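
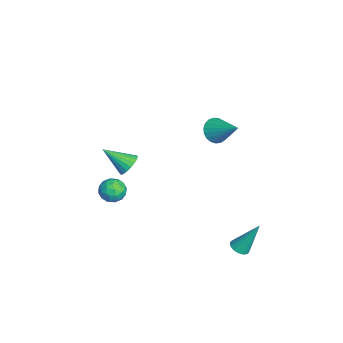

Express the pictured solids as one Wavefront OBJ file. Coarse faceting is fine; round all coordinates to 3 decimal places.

v 3.239 -3.124 2.28
v 3.704 -3.507 1.944
v 2.901 -4.396 3.26
v 3.863 -3.389 2.152
v 3.914 -3.225 2.382
v 3.848 -3.044 2.595
v 3.677 -2.877 2.753
v 3.43 -2.752 2.829
v 3.15 -2.692 2.811
v 2.885 -2.707 2.701
v 2.682 -2.793 2.518
v 2.575 -2.937 2.294
v 2.583 -3.114 2.068
v 2.704 -3.292 1.878
v 2.918 -3.441 1.758
v 3.187 -3.535 1.729
v 3.465 -3.559 1.794
v -4.062 1.693 -0.881
v -3.586 1.018 -0.73
v -2.878 2.767 0.181
v -3.44 1.146 -1.021
v -3.403 1.368 -1.288
v -3.479 1.647 -1.484
v -3.656 1.933 -1.577
v -3.904 2.178 -1.549
v -4.178 2.339 -1.405
v -4.433 2.389 -1.171
v -4.624 2.318 -0.887
v -4.717 2.139 -0.602
v -4.697 1.883 -0.366
v -4.568 1.594 -0.218
v -4.351 1.322 -0.185
v -4.084 1.114 -0.273
v -3.813 1.007 -0.466
v 0.757 -3.371 -1.55
v 1.338 -3.275 -1.042
v 1.002 -4.605 -1.598
v 1.583 -4.509 -1.09
v 0.846 -4.42 -0.859
v 0.694 -3.657 -0.829
v 1.646 -4.223 -1.811
v 1.494 -3.46 -1.781
v 1.888 -3.802 -1.203
v 1.393 -3.923 -0.615
v 0.947 -3.957 -2.025
v 0.452 -4.078 -1.437
v 1.026 -3.215 -1.291
v 1.314 -4.665 -1.349
v 0.881 -4.613 -1.213
v 1.222 -4.556 -0.914
v 0.647 -3.439 -1.167
v 0.989 -3.383 -0.868
v 0.7 -4.056 -0.761
v 1.351 -4.497 -1.772
v 1.693 -4.441 -1.473
v 1.118 -3.324 -1.726
v 1.459 -3.267 -1.427
v 1.64 -3.824 -1.879
v 1.69 -3.468 -1.087
v 1.835 -4.193 -1.116
v 1.871 -4.025 -1.54
v 1.782 -3.577 -1.522
v 1.4 -3.54 -0.742
v 1.544 -4.265 -0.77
v 1.11 -4.212 -0.634
v 1.021 -3.764 -0.617
v 1.723 -3.849 -0.837
v 0.796 -3.615 -1.87
v 0.94 -4.34 -1.898
v 1.319 -4.116 -2.023
v 1.23 -3.668 -2.006
v 0.505 -3.687 -1.524
v 0.65 -4.412 -1.553
v 0.558 -4.303 -1.118
v 0.469 -3.855 -1.1
v 0.617 -4.031 -1.803
v 2.862 2.432 -4.728
v 3.339 2.694 -4.899
v 2.958 3.408 -2.952
v 3.171 2.844 -4.972
v 2.949 2.923 -5.003
v 2.713 2.917 -4.987
v 2.502 2.827 -4.926
v 2.354 2.668 -4.831
v 2.293 2.469 -4.718
v 2.331 2.263 -4.607
v 2.461 2.086 -4.517
v 2.66 1.969 -4.463
v 2.894 1.932 -4.456
v 3.122 1.981 -4.495
v 3.306 2.109 -4.575
v 3.413 2.292 -4.681
v 3.424 2.499 -4.796
f 2 1 4
f 2 4 3
f 4 1 5
f 4 5 3
f 5 1 6
f 5 6 3
f 6 1 7
f 6 7 3
f 7 1 8
f 7 8 3
f 8 1 9
f 8 9 3
f 9 1 10
f 9 10 3
f 10 1 11
f 10 11 3
f 11 1 12
f 11 12 3
f 12 1 13
f 12 13 3
f 13 1 14
f 13 14 3
f 14 1 15
f 14 15 3
f 15 1 16
f 15 16 3
f 16 1 17
f 16 17 3
f 17 1 2
f 17 2 3
f 19 18 21
f 19 21 20
f 21 18 22
f 21 22 20
f 22 18 23
f 22 23 20
f 23 18 24
f 23 24 20
f 24 18 25
f 24 25 20
f 25 18 26
f 25 26 20
f 26 18 27
f 26 27 20
f 27 18 28
f 27 28 20
f 28 18 29
f 28 29 20
f 29 18 30
f 29 30 20
f 30 18 31
f 30 31 20
f 31 18 32
f 31 32 20
f 32 18 33
f 32 33 20
f 33 18 34
f 33 34 20
f 34 18 19
f 34 19 20
f 35 72 51
f 72 46 75
f 51 75 40
f 72 75 51
f 35 51 47
f 51 40 52
f 47 52 36
f 51 52 47
f 35 47 56
f 47 36 57
f 56 57 42
f 47 57 56
f 35 56 68
f 56 42 71
f 68 71 45
f 56 71 68
f 35 68 72
f 68 45 76
f 72 76 46
f 68 76 72
f 36 52 63
f 52 40 66
f 63 66 44
f 52 66 63
f 40 75 53
f 75 46 74
f 53 74 39
f 75 74 53
f 46 76 73
f 76 45 69
f 73 69 37
f 76 69 73
f 45 71 70
f 71 42 58
f 70 58 41
f 71 58 70
f 42 57 62
f 57 36 59
f 62 59 43
f 57 59 62
f 38 64 50
f 64 44 65
f 50 65 39
f 64 65 50
f 38 50 48
f 50 39 49
f 48 49 37
f 50 49 48
f 38 48 55
f 48 37 54
f 55 54 41
f 48 54 55
f 38 55 60
f 55 41 61
f 60 61 43
f 55 61 60
f 38 60 64
f 60 43 67
f 64 67 44
f 60 67 64
f 39 65 53
f 65 44 66
f 53 66 40
f 65 66 53
f 37 49 73
f 49 39 74
f 73 74 46
f 49 74 73
f 41 54 70
f 54 37 69
f 70 69 45
f 54 69 70
f 43 61 62
f 61 41 58
f 62 58 42
f 61 58 62
f 44 67 63
f 67 43 59
f 63 59 36
f 67 59 63
f 78 77 80
f 78 80 79
f 80 77 81
f 80 81 79
f 81 77 82
f 81 82 79
f 82 77 83
f 82 83 79
f 83 77 84
f 83 84 79
f 84 77 85
f 84 85 79
f 85 77 86
f 85 86 79
f 86 77 87
f 86 87 79
f 87 77 88
f 87 88 79
f 88 77 89
f 88 89 79
f 89 77 90
f 89 90 79
f 90 77 91
f 90 91 79
f 91 77 92
f 91 92 79
f 92 77 93
f 92 93 79
f 93 77 78
f 93 78 79



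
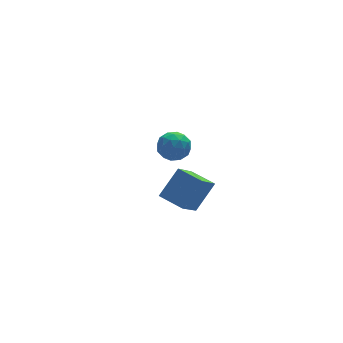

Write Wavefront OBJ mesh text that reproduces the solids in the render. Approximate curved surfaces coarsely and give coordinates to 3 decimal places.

v -0.374 3.057 -0.447
v 0.151 2.914 -1.183
v -1.531 2.466 -1.157
v -1.006 2.323 -1.893
v -0.865 1.839 -1.13
v -0.15 2.204 -0.691
v -1.23 3.176 -1.649
v -0.515 3.541 -1.21
v -0.379 2.988 -1.926
v -0.153 2.161 -1.605
v -1.227 3.219 -0.735
v -1.001 2.392 -0.414
v -0.01 3.037 -0.753
v -1.37 2.343 -1.587
v -1.287 2.058 -1.138
v -0.979 1.974 -1.571
v -0.187 2.62 -0.464
v 0.121 2.536 -0.896
v -0.476 1.904 -0.865
v -1.501 2.844 -1.444
v -1.193 2.76 -1.876
v -0.401 3.406 -0.769
v -0.093 3.322 -1.202
v -0.904 3.476 -1.475
v -0.013 2.997 -1.622
v -0.693 2.649 -2.039
v -0.824 3.151 -1.896
v -0.404 3.365 -1.638
v 0.12 2.511 -1.434
v -0.561 2.164 -1.85
v -0.478 1.879 -1.402
v -0.057 2.093 -1.144
v -0.192 2.554 -1.87
v -0.819 3.216 -0.49
v -1.5 2.869 -0.906
v -1.323 3.287 -1.196
v -0.902 3.501 -0.938
v -0.687 2.731 -0.301
v -1.367 2.383 -0.718
v -0.976 2.015 -0.702
v -0.556 2.229 -0.444
v -1.188 2.826 -0.47
v -2.061 -3.411 -0.901
v -3.102 -4.333 0.303
v -2.761 -2.295 -0.651
v -3.802 -3.218 0.552
v -0.958 -3.002 0.368
v -1.999 -3.925 1.571
v -1.658 -1.887 0.617
v -2.699 -2.809 1.821
f 1 38 17
f 38 12 41
f 17 41 6
f 38 41 17
f 1 17 13
f 17 6 18
f 13 18 2
f 17 18 13
f 1 13 22
f 13 2 23
f 22 23 8
f 13 23 22
f 1 22 34
f 22 8 37
f 34 37 11
f 22 37 34
f 1 34 38
f 34 11 42
f 38 42 12
f 34 42 38
f 2 18 29
f 18 6 32
f 29 32 10
f 18 32 29
f 6 41 19
f 41 12 40
f 19 40 5
f 41 40 19
f 12 42 39
f 42 11 35
f 39 35 3
f 42 35 39
f 11 37 36
f 37 8 24
f 36 24 7
f 37 24 36
f 8 23 28
f 23 2 25
f 28 25 9
f 23 25 28
f 4 30 16
f 30 10 31
f 16 31 5
f 30 31 16
f 4 16 14
f 16 5 15
f 14 15 3
f 16 15 14
f 4 14 21
f 14 3 20
f 21 20 7
f 14 20 21
f 4 21 26
f 21 7 27
f 26 27 9
f 21 27 26
f 4 26 30
f 26 9 33
f 30 33 10
f 26 33 30
f 5 31 19
f 31 10 32
f 19 32 6
f 31 32 19
f 3 15 39
f 15 5 40
f 39 40 12
f 15 40 39
f 7 20 36
f 20 3 35
f 36 35 11
f 20 35 36
f 9 27 28
f 27 7 24
f 28 24 8
f 27 24 28
f 10 33 29
f 33 9 25
f 29 25 2
f 33 25 29
f 44 46 43
f 47 44 43
f 43 46 45
f 45 47 43
f 44 50 46
f 48 44 47
f 48 50 44
f 46 50 45
f 49 47 45
f 45 50 49
f 49 48 47
f 50 48 49



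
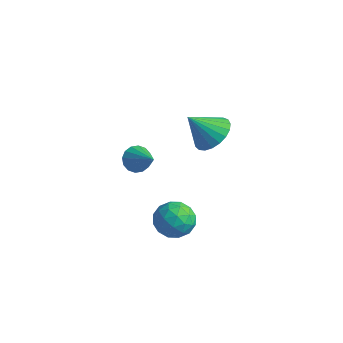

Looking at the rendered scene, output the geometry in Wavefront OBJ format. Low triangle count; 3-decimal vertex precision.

v -1.337 -0.775 0.87
v -0.981 -0.807 0.327
v -0.143 -1.025 1.67
v -0.973 -0.483 0.417
v -1.063 -0.237 0.628
v -1.227 -0.135 0.904
v -1.42 -0.205 1.171
v -1.591 -0.427 1.357
v -1.694 -0.743 1.412
v -1.702 -1.067 1.322
v -1.611 -1.313 1.111
v -1.448 -1.415 0.835
v -1.255 -1.345 0.568
v -1.084 -1.123 0.382
v 1.447 0.588 3.169
v 2.269 0.453 3.535
v 0.833 -0.168 4.271
v 2.163 0.777 3.698
v 1.933 1.069 3.77
v 1.619 1.277 3.738
v 1.275 1.367 3.608
v 0.961 1.321 3.402
v 0.73 1.149 3.156
v 0.624 0.88 2.912
v 0.66 0.561 2.712
v 0.832 0.246 2.592
v 1.11 -0.01 2.571
v 1.447 -0.162 2.654
v 1.783 -0.185 2.826
v 2.061 -0.074 3.057
v 2.233 0.152 3.308
v 0.143 -0.752 -1.788
v 0.757 -0.12 -1.544
v 1.063 -1.82 -1.336
v 1.677 -1.188 -1.092
v 0.895 -1.271 -0.624
v 0.327 -0.611 -0.904
v 1.493 -1.329 -1.976
v 0.925 -0.669 -2.256
v 1.592 -0.476 -1.661
v 1.222 -0.44 -0.825
v 0.598 -1.5 -2.055
v 0.228 -1.464 -1.219
v 0.369 -0.342 -1.706
v 1.451 -1.598 -1.174
v 0.991 -1.646 -0.899
v 1.352 -1.275 -0.755
v 0.116 -0.631 -1.329
v 0.478 -0.259 -1.186
v 0.559 -0.935 -0.645
v 1.342 -1.681 -1.694
v 1.704 -1.309 -1.551
v 0.468 -0.665 -2.125
v 0.829 -0.294 -1.981
v 1.261 -1.005 -2.235
v 1.221 -0.18 -1.631
v 1.761 -0.808 -1.365
v 1.653 -0.891 -1.885
v 1.319 -0.503 -2.049
v 1.004 -0.159 -1.14
v 1.544 -0.787 -0.873
v 1.085 -0.835 -0.598
v 0.751 -0.447 -0.763
v 1.494 -0.369 -1.208
v 0.276 -1.153 -2.007
v 0.816 -1.781 -1.74
v 1.069 -1.493 -2.117
v 0.735 -1.105 -2.282
v 0.059 -1.132 -1.515
v 0.599 -1.76 -1.249
v 0.501 -1.437 -0.831
v 0.167 -1.049 -0.995
v 0.326 -1.571 -1.672
f 2 1 4
f 2 4 3
f 4 1 5
f 4 5 3
f 5 1 6
f 5 6 3
f 6 1 7
f 6 7 3
f 7 1 8
f 7 8 3
f 8 1 9
f 8 9 3
f 9 1 10
f 9 10 3
f 10 1 11
f 10 11 3
f 11 1 12
f 11 12 3
f 12 1 13
f 12 13 3
f 13 1 14
f 13 14 3
f 14 1 2
f 14 2 3
f 16 15 18
f 16 18 17
f 18 15 19
f 18 19 17
f 19 15 20
f 19 20 17
f 20 15 21
f 20 21 17
f 21 15 22
f 21 22 17
f 22 15 23
f 22 23 17
f 23 15 24
f 23 24 17
f 24 15 25
f 24 25 17
f 25 15 26
f 25 26 17
f 26 15 27
f 26 27 17
f 27 15 28
f 27 28 17
f 28 15 29
f 28 29 17
f 29 15 30
f 29 30 17
f 30 15 31
f 30 31 17
f 31 15 16
f 31 16 17
f 32 69 48
f 69 43 72
f 48 72 37
f 69 72 48
f 32 48 44
f 48 37 49
f 44 49 33
f 48 49 44
f 32 44 53
f 44 33 54
f 53 54 39
f 44 54 53
f 32 53 65
f 53 39 68
f 65 68 42
f 53 68 65
f 32 65 69
f 65 42 73
f 69 73 43
f 65 73 69
f 33 49 60
f 49 37 63
f 60 63 41
f 49 63 60
f 37 72 50
f 72 43 71
f 50 71 36
f 72 71 50
f 43 73 70
f 73 42 66
f 70 66 34
f 73 66 70
f 42 68 67
f 68 39 55
f 67 55 38
f 68 55 67
f 39 54 59
f 54 33 56
f 59 56 40
f 54 56 59
f 35 61 47
f 61 41 62
f 47 62 36
f 61 62 47
f 35 47 45
f 47 36 46
f 45 46 34
f 47 46 45
f 35 45 52
f 45 34 51
f 52 51 38
f 45 51 52
f 35 52 57
f 52 38 58
f 57 58 40
f 52 58 57
f 35 57 61
f 57 40 64
f 61 64 41
f 57 64 61
f 36 62 50
f 62 41 63
f 50 63 37
f 62 63 50
f 34 46 70
f 46 36 71
f 70 71 43
f 46 71 70
f 38 51 67
f 51 34 66
f 67 66 42
f 51 66 67
f 40 58 59
f 58 38 55
f 59 55 39
f 58 55 59
f 41 64 60
f 64 40 56
f 60 56 33
f 64 56 60



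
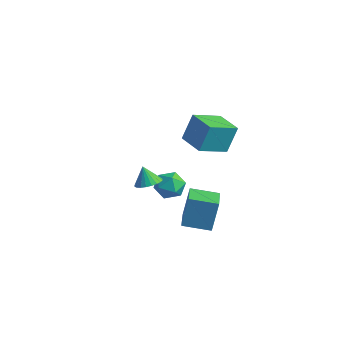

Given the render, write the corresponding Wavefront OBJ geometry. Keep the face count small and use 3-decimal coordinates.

v -2.998 3.907 -3.943
v -2.27 3.211 -4.341
v -3.63 2.649 -2.899
v -2.902 1.953 -3.297
v -2.579 2.776 -2.672
v -2.188 3.553 -3.317
v -3.712 2.307 -3.923
v -3.321 3.084 -4.568
v -2.711 2.222 -4.329
v -2.011 2.512 -3.555
v -3.889 3.348 -3.685
v -3.189 3.638 -2.911
v -1.217 -0.422 -0.693
v -0.721 -1.081 -0.451
v -1.743 -0.398 0.453
v -0.528 -0.82 -0.368
v -0.439 -0.498 -0.334
v -0.47 -0.164 -0.355
v -0.614 0.13 -0.427
v -0.85 0.34 -0.54
v -1.142 0.434 -0.676
v -1.445 0.398 -0.814
v -1.714 0.237 -0.934
v -1.907 -0.025 -1.017
v -1.996 -0.347 -1.051
v -1.965 -0.68 -1.03
v -1.821 -0.974 -0.958
v -1.585 -1.185 -0.845
v -1.293 -1.279 -0.709
v -0.99 -1.242 -0.571
v -0.695 1.835 -4.479
v -0.688 2.416 -2.399
v 0.649 3.003 -4.809
v 0.655 3.584 -2.729
v 0.485 0.576 -4.131
v 0.491 1.157 -2.051
v 1.828 1.744 -4.461
v 1.835 2.325 -2.381
v 0.137 0.95 3.227
v 0.278 1.663 4.961
v 0.531 2.809 2.43
v 0.672 3.522 4.164
v 1.908 0.578 3.236
v 2.049 1.291 4.97
v 2.302 2.437 2.439
v 2.443 3.15 4.173
f 1 12 6
f 1 6 2
f 1 2 8
f 1 8 11
f 1 11 12
f 2 6 10
f 6 12 5
f 12 11 3
f 11 8 7
f 8 2 9
f 4 10 5
f 4 5 3
f 4 3 7
f 4 7 9
f 4 9 10
f 5 10 6
f 3 5 12
f 7 3 11
f 9 7 8
f 10 9 2
f 14 13 16
f 14 16 15
f 16 13 17
f 16 17 15
f 17 13 18
f 17 18 15
f 18 13 19
f 18 19 15
f 19 13 20
f 19 20 15
f 20 13 21
f 20 21 15
f 21 13 22
f 21 22 15
f 22 13 23
f 22 23 15
f 23 13 24
f 23 24 15
f 24 13 25
f 24 25 15
f 25 13 26
f 25 26 15
f 26 13 27
f 26 27 15
f 27 13 28
f 27 28 15
f 28 13 29
f 28 29 15
f 29 13 30
f 29 30 15
f 30 13 14
f 30 14 15
f 32 34 31
f 35 32 31
f 31 34 33
f 33 35 31
f 32 38 34
f 36 32 35
f 36 38 32
f 34 38 33
f 37 35 33
f 33 38 37
f 37 36 35
f 38 36 37
f 40 42 39
f 43 40 39
f 39 42 41
f 41 43 39
f 40 46 42
f 44 40 43
f 44 46 40
f 42 46 41
f 45 43 41
f 41 46 45
f 45 44 43
f 46 44 45



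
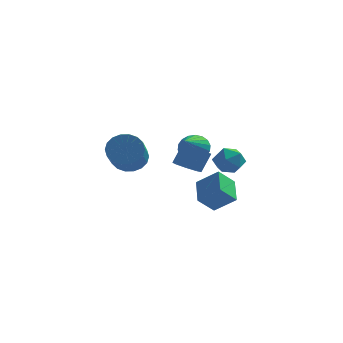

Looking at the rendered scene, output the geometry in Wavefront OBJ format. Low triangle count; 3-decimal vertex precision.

v 3.227 3.308 1.787
v 3.738 3.021 1.169
v 2.262 2.399 1.411
v 2.773 2.112 0.793
v 2.968 1.966 1.609
v 3.565 2.528 1.841
v 2.435 2.892 0.739
v 3.032 3.454 0.971
v 3.249 2.764 0.521
v 3.578 2.191 1.059
v 2.422 3.229 1.521
v 2.751 2.656 2.059
v 1.89 -0.079 3.019
v 2.608 -0.016 3.183
v 1.81 -1.901 4.061
v 2.462 0.135 3.437
v 2.202 0.244 3.607
v 1.88 0.288 3.661
v 1.56 0.261 3.588
v 1.306 0.165 3.402
v 1.167 0.022 3.141
v 1.171 -0.142 2.855
v 1.317 -0.293 2.602
v 1.577 -0.402 2.431
v 1.899 -0.447 2.377
v 2.219 -0.419 2.45
v 2.474 -0.324 2.636
v 2.613 -0.18 2.898
v 2.044 -0.027 -0.228
v 3.082 -0.155 0.561
v 1.744 1.257 0.376
v 2.781 1.128 1.165
v 2.699 0.492 -1.005
v 3.736 0.363 -0.216
v 2.398 1.775 -0.401
v 3.436 1.647 0.388
v -0.667 -1.67 2.867
v -0.388 -2.069 2.17
v -0.175 -3.888 3.295
v -0.453 -3.49 3.993
v -0.07 -1.936 2.324
v 0.144 -3.756 3.449
v 0.131 -1.751 2.586
v 0.345 -3.57 3.711
v 0.174 -1.549 2.903
v 0.387 -3.369 4.029
v 0.05 -1.372 3.214
v 0.264 -3.191 4.339
v -0.216 -1.254 3.455
v -0.002 -3.073 4.581
v -0.571 -1.218 3.581
v -0.357 -3.037 4.706
v -0.945 -1.272 3.565
v -0.732 -3.091 4.69
v -1.264 -1.404 3.411
v -1.05 -3.224 4.536
v -1.465 -1.59 3.149
v -1.251 -3.409 4.274
v -1.507 -1.791 2.831
v -1.294 -3.611 3.957
v -1.384 -1.969 2.521
v -1.17 -3.788 3.646
v -1.118 -2.087 2.279
v -0.904 -3.906 3.405
v -0.763 -2.123 2.154
v -0.549 -3.942 3.279
v 1.189 1.941 1.009
v 1.603 2.41 0.673
v 1.984 2.807 1.694
v 1.571 2.339 2.031
v 1.109 2.609 0.78
v 1.49 3.006 1.801
v 0.662 2.416 1.022
v 1.043 2.813 2.043
v 0.524 1.946 1.256
v 0.905 2.343 2.277
v 0.776 1.473 1.346
v 1.157 1.87 2.367
v 1.27 1.274 1.239
v 1.651 1.671 2.26
v 1.717 1.467 0.997
v 2.098 1.864 2.018
v 1.855 1.937 0.763
v 2.236 2.334 1.784
f 1 12 6
f 1 6 2
f 1 2 8
f 1 8 11
f 1 11 12
f 2 6 10
f 6 12 5
f 12 11 3
f 11 8 7
f 8 2 9
f 4 10 5
f 4 5 3
f 4 3 7
f 4 7 9
f 4 9 10
f 5 10 6
f 3 5 12
f 7 3 11
f 9 7 8
f 10 9 2
f 14 13 16
f 14 16 15
f 16 13 17
f 16 17 15
f 17 13 18
f 17 18 15
f 18 13 19
f 18 19 15
f 19 13 20
f 19 20 15
f 20 13 21
f 20 21 15
f 21 13 22
f 21 22 15
f 22 13 23
f 22 23 15
f 23 13 24
f 23 24 15
f 24 13 25
f 24 25 15
f 25 13 26
f 25 26 15
f 26 13 27
f 26 27 15
f 27 13 28
f 27 28 15
f 28 13 14
f 28 14 15
f 30 32 29
f 33 30 29
f 29 32 31
f 31 33 29
f 30 36 32
f 34 30 33
f 34 36 30
f 32 36 31
f 35 33 31
f 31 36 35
f 35 34 33
f 36 34 35
f 38 37 41
f 38 41 39
f 39 41 42
f 39 42 40
f 41 37 43
f 41 43 42
f 42 43 44
f 42 44 40
f 43 37 45
f 43 45 44
f 44 45 46
f 44 46 40
f 45 37 47
f 45 47 46
f 46 47 48
f 46 48 40
f 47 37 49
f 47 49 48
f 48 49 50
f 48 50 40
f 49 37 51
f 49 51 50
f 50 51 52
f 50 52 40
f 51 37 53
f 51 53 52
f 52 53 54
f 52 54 40
f 53 37 55
f 53 55 54
f 54 55 56
f 54 56 40
f 55 37 57
f 55 57 56
f 56 57 58
f 56 58 40
f 57 37 59
f 57 59 58
f 58 59 60
f 58 60 40
f 59 37 61
f 59 61 60
f 60 61 62
f 60 62 40
f 61 37 63
f 61 63 62
f 62 63 64
f 62 64 40
f 63 37 65
f 63 65 64
f 64 65 66
f 64 66 40
f 65 37 38
f 65 38 66
f 66 38 39
f 66 39 40
f 68 67 71
f 68 71 69
f 69 71 72
f 69 72 70
f 71 67 73
f 71 73 72
f 72 73 74
f 72 74 70
f 73 67 75
f 73 75 74
f 74 75 76
f 74 76 70
f 75 67 77
f 75 77 76
f 76 77 78
f 76 78 70
f 77 67 79
f 77 79 78
f 78 79 80
f 78 80 70
f 79 67 81
f 79 81 80
f 80 81 82
f 80 82 70
f 81 67 83
f 81 83 82
f 82 83 84
f 82 84 70
f 83 67 68
f 83 68 84
f 84 68 69
f 84 69 70



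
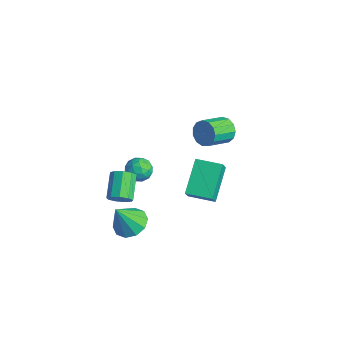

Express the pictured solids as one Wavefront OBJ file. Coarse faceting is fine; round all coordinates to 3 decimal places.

v -0.003 2.293 -3.298
v -1.046 3.545 -2.088
v 1.028 3.194 -3.342
v -0.015 4.447 -2.132
v 0.455 1.813 -2.408
v -0.588 3.066 -1.198
v 1.486 2.715 -2.452
v 0.443 3.967 -1.242
v 1.999 2.953 3.274
v 2.348 3.243 3.821
v 2.549 1.997 4.353
v 2.201 1.707 3.806
v 1.963 3.227 3.928
v 2.164 1.98 4.46
v 1.589 3.123 3.828
v 1.79 1.877 4.36
v 1.346 2.966 3.552
v 1.547 1.72 4.084
v 1.31 2.805 3.187
v 1.512 1.559 3.72
v 1.494 2.691 2.85
v 1.695 1.444 3.383
v 1.837 2.66 2.648
v 2.038 1.413 3.18
v 2.232 2.722 2.644
v 2.434 1.476 3.177
v 2.554 2.857 2.84
v 2.755 1.611 3.373
v 2.699 3.023 3.174
v 2.9 1.777 3.706
v 2.622 3.167 3.54
v 2.823 1.921 4.072
v 0.548 -1.295 -2.961
v 1.137 -1.917 -3.269
v 0.512 -2.065 -1.479
v 1.432 -1.495 -3.043
v 1.39 -0.997 -2.785
v 1.026 -0.613 -2.595
v 0.48 -0.489 -2.544
v -0.04 -0.673 -2.652
v -0.336 -1.095 -2.878
v -0.294 -1.593 -3.136
v 0.07 -1.977 -3.327
v 0.616 -2.101 -3.378
v -0.27 0.266 -0.179
v 0.336 -0.108 -0.241
v -0.736 -0.592 0.441
v -0.13 -0.966 0.379
v -0.144 -0.373 0.777
v 0.144 0.157 0.394
v -0.544 -0.857 -0.194
v -0.256 -0.327 -0.577
v 0.166 -0.803 -0.251
v 0.414 -0.504 0.349
v -0.814 -0.196 -0.149
v -0.566 0.103 0.451
v 0.074 0.154 -0.264
v -0.474 -0.854 0.464
v -0.482 -0.506 0.699
v -0.126 -0.726 0.662
v -0.039 0.31 0.109
v 0.318 0.09 0.072
v 0.035 -0.065 0.671
v -0.718 -0.79 0.128
v -0.361 -1.01 0.091
v -0.274 0.026 -0.462
v 0.082 -0.194 -0.499
v -0.435 -0.635 -0.471
v 0.33 -0.474 -0.307
v 0.056 -0.978 0.057
v -0.187 -0.914 -0.279
v -0.018 -0.603 -0.504
v 0.476 -0.298 0.046
v 0.202 -0.803 0.41
v 0.194 -0.454 0.645
v 0.363 -0.142 0.419
v 0.376 -0.706 0.04
v -0.602 0.103 -0.21
v -0.876 -0.402 0.154
v -0.763 -0.558 -0.219
v -0.594 -0.246 -0.445
v -0.456 0.278 0.143
v -0.73 -0.226 0.507
v -0.382 -0.097 0.704
v -0.213 0.214 0.479
v -0.776 0.006 0.16
v 0.655 -1.893 -0.661
v 0.94 -2.07 -0.128
v -0.01 -1.303 0.635
v -0.295 -1.127 0.101
v 1.116 -1.706 -0.276
v 0.166 -0.939 0.487
v 1.077 -1.429 -0.603
v 0.126 -0.662 0.159
v 0.84 -1.369 -0.958
v -0.111 -0.602 -0.196
v 0.516 -1.555 -1.174
v -0.434 -0.788 -0.412
v 0.258 -1.899 -1.15
v -0.692 -1.132 -0.388
v 0.186 -2.241 -0.898
v -0.765 -1.474 -0.135
v 0.333 -2.42 -0.534
v -0.618 -1.653 0.229
v 0.631 -2.352 -0.23
v -0.32 -1.585 0.532
f 2 4 1
f 5 2 1
f 1 4 3
f 3 5 1
f 2 8 4
f 6 2 5
f 6 8 2
f 4 8 3
f 7 5 3
f 3 8 7
f 7 6 5
f 8 6 7
f 10 9 13
f 10 13 11
f 11 13 14
f 11 14 12
f 13 9 15
f 13 15 14
f 14 15 16
f 14 16 12
f 15 9 17
f 15 17 16
f 16 17 18
f 16 18 12
f 17 9 19
f 17 19 18
f 18 19 20
f 18 20 12
f 19 9 21
f 19 21 20
f 20 21 22
f 20 22 12
f 21 9 23
f 21 23 22
f 22 23 24
f 22 24 12
f 23 9 25
f 23 25 24
f 24 25 26
f 24 26 12
f 25 9 27
f 25 27 26
f 26 27 28
f 26 28 12
f 27 9 29
f 27 29 28
f 28 29 30
f 28 30 12
f 29 9 31
f 29 31 30
f 30 31 32
f 30 32 12
f 31 9 10
f 31 10 32
f 32 10 11
f 32 11 12
f 34 33 36
f 34 36 35
f 36 33 37
f 36 37 35
f 37 33 38
f 37 38 35
f 38 33 39
f 38 39 35
f 39 33 40
f 39 40 35
f 40 33 41
f 40 41 35
f 41 33 42
f 41 42 35
f 42 33 43
f 42 43 35
f 43 33 44
f 43 44 35
f 44 33 34
f 44 34 35
f 45 82 61
f 82 56 85
f 61 85 50
f 82 85 61
f 45 61 57
f 61 50 62
f 57 62 46
f 61 62 57
f 45 57 66
f 57 46 67
f 66 67 52
f 57 67 66
f 45 66 78
f 66 52 81
f 78 81 55
f 66 81 78
f 45 78 82
f 78 55 86
f 82 86 56
f 78 86 82
f 46 62 73
f 62 50 76
f 73 76 54
f 62 76 73
f 50 85 63
f 85 56 84
f 63 84 49
f 85 84 63
f 56 86 83
f 86 55 79
f 83 79 47
f 86 79 83
f 55 81 80
f 81 52 68
f 80 68 51
f 81 68 80
f 52 67 72
f 67 46 69
f 72 69 53
f 67 69 72
f 48 74 60
f 74 54 75
f 60 75 49
f 74 75 60
f 48 60 58
f 60 49 59
f 58 59 47
f 60 59 58
f 48 58 65
f 58 47 64
f 65 64 51
f 58 64 65
f 48 65 70
f 65 51 71
f 70 71 53
f 65 71 70
f 48 70 74
f 70 53 77
f 74 77 54
f 70 77 74
f 49 75 63
f 75 54 76
f 63 76 50
f 75 76 63
f 47 59 83
f 59 49 84
f 83 84 56
f 59 84 83
f 51 64 80
f 64 47 79
f 80 79 55
f 64 79 80
f 53 71 72
f 71 51 68
f 72 68 52
f 71 68 72
f 54 77 73
f 77 53 69
f 73 69 46
f 77 69 73
f 88 87 91
f 88 91 89
f 89 91 92
f 89 92 90
f 91 87 93
f 91 93 92
f 92 93 94
f 92 94 90
f 93 87 95
f 93 95 94
f 94 95 96
f 94 96 90
f 95 87 97
f 95 97 96
f 96 97 98
f 96 98 90
f 97 87 99
f 97 99 98
f 98 99 100
f 98 100 90
f 99 87 101
f 99 101 100
f 100 101 102
f 100 102 90
f 101 87 103
f 101 103 102
f 102 103 104
f 102 104 90
f 103 87 105
f 103 105 104
f 104 105 106
f 104 106 90
f 105 87 88
f 105 88 106
f 106 88 89
f 106 89 90



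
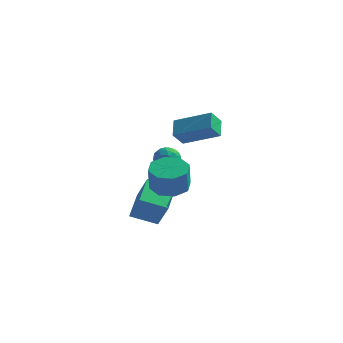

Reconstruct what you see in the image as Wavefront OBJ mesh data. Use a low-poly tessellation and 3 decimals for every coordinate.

v -1.51 -0.991 -3.266
v -1.947 0.645 -2.403
v -0.165 -0.334 -3.831
v -0.601 1.302 -2.968
v -0.579 -1.562 -1.712
v -1.015 0.074 -0.849
v 0.767 -0.905 -2.277
v 0.33 0.731 -1.414
v 0.981 -1.139 -0.509
v 2.043 -1.186 -0.698
v 2.281 -1.749 0.78
v 1.219 -1.701 0.969
v 1.81 -0.458 -0.384
v 2.048 -1.021 1.095
v 1.092 -0.129 -0.143
v 1.33 -0.692 1.336
v 0.308 -0.391 -0.116
v 0.546 -0.954 1.362
v -0.081 -1.091 -0.32
v 0.157 -1.654 1.158
v 0.152 -1.819 -0.635
v 0.39 -2.382 0.844
v 0.87 -2.148 -0.876
v 1.108 -2.711 0.603
v 1.654 -1.886 -0.902
v 1.892 -2.449 0.576
v -0.639 2.096 0.602
v -0.13 1.95 0.018
v -0.99 0.87 0.602
v -0.481 0.724 0.018
v -0.214 0.901 0.739
v 0.003 1.66 0.738
v -1.123 1.16 -0.118
v -0.906 1.919 -0.119
v -0.429 1.372 -0.427
v 0.133 1.212 0.102
v -1.253 1.608 0.518
v -0.691 1.448 1.047
v -0.354 2.131 0.309
v -0.766 0.689 0.311
v -0.609 0.793 0.734
v -0.31 0.708 0.391
v -0.276 1.96 0.733
v 0.023 1.874 0.39
v -0.026 1.258 0.814
v -1.143 0.946 0.23
v -0.844 0.86 -0.113
v -0.81 2.112 0.229
v -0.511 2.027 -0.114
v -1.094 1.562 -0.194
v -0.23 1.705 -0.295
v -0.436 0.984 -0.295
v -0.814 1.241 -0.375
v -0.686 1.687 -0.376
v 0.1 1.611 0.016
v -0.106 0.89 0.017
v 0.051 0.995 0.44
v 0.178 1.44 0.44
v -0.076 1.271 -0.245
v -1.014 1.93 0.603
v -1.22 1.209 0.604
v -1.298 1.38 0.18
v -1.171 1.825 0.18
v -0.684 1.836 0.915
v -0.89 1.115 0.915
v -0.434 1.133 0.996
v -0.306 1.579 0.995
v -1.044 1.549 0.865
v 1.72 -1.123 2.566
v 1.52 -1.845 3.33
v 1.326 -0.272 3.267
v 1.126 -0.994 4.031
v 3.714 -0.846 3.349
v 3.514 -1.568 4.113
v 3.32 0.005 4.05
v 3.12 -0.717 4.814
f 2 4 1
f 5 2 1
f 1 4 3
f 3 5 1
f 2 8 4
f 6 2 5
f 6 8 2
f 4 8 3
f 7 5 3
f 3 8 7
f 7 6 5
f 8 6 7
f 10 9 13
f 10 13 11
f 11 13 14
f 11 14 12
f 13 9 15
f 13 15 14
f 14 15 16
f 14 16 12
f 15 9 17
f 15 17 16
f 16 17 18
f 16 18 12
f 17 9 19
f 17 19 18
f 18 19 20
f 18 20 12
f 19 9 21
f 19 21 20
f 20 21 22
f 20 22 12
f 21 9 23
f 21 23 22
f 22 23 24
f 22 24 12
f 23 9 25
f 23 25 24
f 24 25 26
f 24 26 12
f 25 9 10
f 25 10 26
f 26 10 11
f 26 11 12
f 27 64 43
f 64 38 67
f 43 67 32
f 64 67 43
f 27 43 39
f 43 32 44
f 39 44 28
f 43 44 39
f 27 39 48
f 39 28 49
f 48 49 34
f 39 49 48
f 27 48 60
f 48 34 63
f 60 63 37
f 48 63 60
f 27 60 64
f 60 37 68
f 64 68 38
f 60 68 64
f 28 44 55
f 44 32 58
f 55 58 36
f 44 58 55
f 32 67 45
f 67 38 66
f 45 66 31
f 67 66 45
f 38 68 65
f 68 37 61
f 65 61 29
f 68 61 65
f 37 63 62
f 63 34 50
f 62 50 33
f 63 50 62
f 34 49 54
f 49 28 51
f 54 51 35
f 49 51 54
f 30 56 42
f 56 36 57
f 42 57 31
f 56 57 42
f 30 42 40
f 42 31 41
f 40 41 29
f 42 41 40
f 30 40 47
f 40 29 46
f 47 46 33
f 40 46 47
f 30 47 52
f 47 33 53
f 52 53 35
f 47 53 52
f 30 52 56
f 52 35 59
f 56 59 36
f 52 59 56
f 31 57 45
f 57 36 58
f 45 58 32
f 57 58 45
f 29 41 65
f 41 31 66
f 65 66 38
f 41 66 65
f 33 46 62
f 46 29 61
f 62 61 37
f 46 61 62
f 35 53 54
f 53 33 50
f 54 50 34
f 53 50 54
f 36 59 55
f 59 35 51
f 55 51 28
f 59 51 55
f 70 72 69
f 73 70 69
f 69 72 71
f 71 73 69
f 70 76 72
f 74 70 73
f 74 76 70
f 72 76 71
f 75 73 71
f 71 76 75
f 75 74 73
f 76 74 75



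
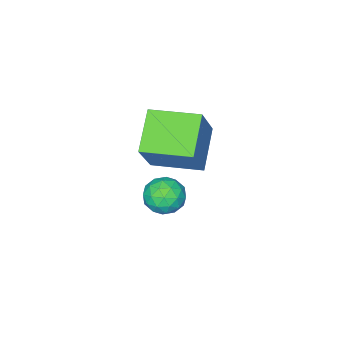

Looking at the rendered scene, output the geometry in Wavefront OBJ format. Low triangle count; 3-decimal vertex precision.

v 2.437 -1.976 -3.514
v 2.808 -2.276 -2.954
v 1.412 -2.184 -2.946
v 1.783 -2.484 -2.386
v 1.83 -1.761 -2.512
v 2.464 -1.632 -2.864
v 1.756 -2.828 -3.036
v 2.39 -2.699 -3.388
v 2.387 -2.803 -2.659
v 2.433 -2.144 -2.335
v 1.787 -2.316 -3.565
v 1.833 -1.657 -3.241
v 2.713 -2.108 -3.284
v 1.507 -2.352 -2.616
v 1.535 -1.927 -2.69
v 1.753 -2.104 -2.361
v 2.51 -1.729 -3.231
v 2.729 -1.906 -2.902
v 2.154 -1.603 -2.642
v 1.491 -2.554 -2.998
v 1.71 -2.731 -2.669
v 2.467 -2.356 -3.539
v 2.685 -2.533 -3.21
v 2.066 -2.857 -3.258
v 2.684 -2.594 -2.782
v 2.081 -2.716 -2.447
v 2.065 -2.918 -2.83
v 2.438 -2.843 -3.036
v 2.711 -2.207 -2.591
v 2.108 -2.329 -2.257
v 2.136 -1.904 -2.331
v 2.508 -1.828 -2.538
v 2.463 -2.516 -2.418
v 2.112 -2.131 -3.643
v 1.509 -2.253 -3.309
v 1.712 -2.632 -3.362
v 2.084 -2.556 -3.569
v 2.139 -1.744 -3.453
v 1.536 -1.866 -3.118
v 1.782 -1.617 -2.864
v 2.155 -1.542 -3.07
v 1.757 -1.944 -3.482
v 2.708 -2.212 -1.039
v 1.621 -2.954 -0.147
v 1.822 -0.789 -0.936
v 0.734 -1.531 -0.043
v 3.626 -1.749 0.463
v 2.538 -2.491 1.356
v 2.739 -0.326 0.567
v 1.652 -1.068 1.459
f 1 38 17
f 38 12 41
f 17 41 6
f 38 41 17
f 1 17 13
f 17 6 18
f 13 18 2
f 17 18 13
f 1 13 22
f 13 2 23
f 22 23 8
f 13 23 22
f 1 22 34
f 22 8 37
f 34 37 11
f 22 37 34
f 1 34 38
f 34 11 42
f 38 42 12
f 34 42 38
f 2 18 29
f 18 6 32
f 29 32 10
f 18 32 29
f 6 41 19
f 41 12 40
f 19 40 5
f 41 40 19
f 12 42 39
f 42 11 35
f 39 35 3
f 42 35 39
f 11 37 36
f 37 8 24
f 36 24 7
f 37 24 36
f 8 23 28
f 23 2 25
f 28 25 9
f 23 25 28
f 4 30 16
f 30 10 31
f 16 31 5
f 30 31 16
f 4 16 14
f 16 5 15
f 14 15 3
f 16 15 14
f 4 14 21
f 14 3 20
f 21 20 7
f 14 20 21
f 4 21 26
f 21 7 27
f 26 27 9
f 21 27 26
f 4 26 30
f 26 9 33
f 30 33 10
f 26 33 30
f 5 31 19
f 31 10 32
f 19 32 6
f 31 32 19
f 3 15 39
f 15 5 40
f 39 40 12
f 15 40 39
f 7 20 36
f 20 3 35
f 36 35 11
f 20 35 36
f 9 27 28
f 27 7 24
f 28 24 8
f 27 24 28
f 10 33 29
f 33 9 25
f 29 25 2
f 33 25 29
f 44 46 43
f 47 44 43
f 43 46 45
f 45 47 43
f 44 50 46
f 48 44 47
f 48 50 44
f 46 50 45
f 49 47 45
f 45 50 49
f 49 48 47
f 50 48 49



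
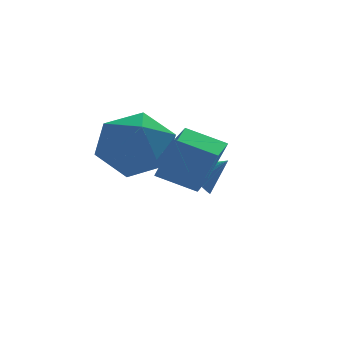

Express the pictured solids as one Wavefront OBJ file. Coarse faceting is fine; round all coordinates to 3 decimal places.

v 0.385 0.751 -0.421
v 1.456 0.46 -0.661
v -0.136 -1 -0.619
v 0.935 -1.291 -0.859
v 0.659 -0.959 0.192
v 0.981 0.123 0.313
v 0.339 -0.663 -1.593
v 0.661 0.419 -1.472
v 1.428 -0.415 -1.386
v 1.625 -0.598 -0.283
v -0.305 0.058 -0.997
v -0.108 -0.125 0.106
v 0.606 -2.284 -1
v 1.01 -2.616 0.255
v 1.124 -1.42 -0.938
v 1.529 -1.752 0.317
v 1.531 -2.808 -1.437
v 1.936 -3.14 -0.182
v 2.05 -1.944 -1.375
v 2.454 -2.276 -0.12
v 2.46 0.426 -2.283
v 2.797 0.263 -2.753
v 3.3 0.354 -1.657
v 2.82 0.511 -2.756
v 2.782 0.745 -2.677
v 2.687 0.923 -2.53
v 2.554 1.016 -2.341
v 2.404 1.006 -2.142
v 2.264 0.896 -1.967
v 2.158 0.705 -1.847
v 2.104 0.466 -1.802
v 2.112 0.219 -1.841
v 2.18 0.009 -1.956
v 2.297 -0.13 -2.128
v 2.441 -0.172 -2.326
v 2.589 -0.111 -2.518
v 2.715 0.043 -2.668
f 1 12 6
f 1 6 2
f 1 2 8
f 1 8 11
f 1 11 12
f 2 6 10
f 6 12 5
f 12 11 3
f 11 8 7
f 8 2 9
f 4 10 5
f 4 5 3
f 4 3 7
f 4 7 9
f 4 9 10
f 5 10 6
f 3 5 12
f 7 3 11
f 9 7 8
f 10 9 2
f 14 16 13
f 17 14 13
f 13 16 15
f 15 17 13
f 14 20 16
f 18 14 17
f 18 20 14
f 16 20 15
f 19 17 15
f 15 20 19
f 19 18 17
f 20 18 19
f 22 21 24
f 22 24 23
f 24 21 25
f 24 25 23
f 25 21 26
f 25 26 23
f 26 21 27
f 26 27 23
f 27 21 28
f 27 28 23
f 28 21 29
f 28 29 23
f 29 21 30
f 29 30 23
f 30 21 31
f 30 31 23
f 31 21 32
f 31 32 23
f 32 21 33
f 32 33 23
f 33 21 34
f 33 34 23
f 34 21 35
f 34 35 23
f 35 21 36
f 35 36 23
f 36 21 37
f 36 37 23
f 37 21 22
f 37 22 23



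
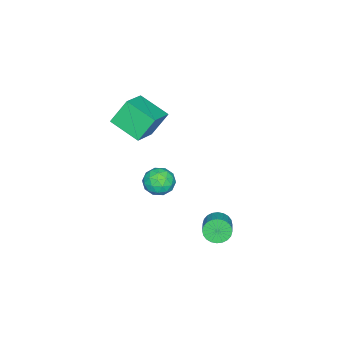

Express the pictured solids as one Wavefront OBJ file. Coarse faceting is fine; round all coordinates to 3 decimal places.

v 1.315 0.12 0.446
v 1.97 0.715 0.752
v 2.39 -0.735 -0.192
v 3.045 -0.14 0.114
v 2.575 -0.673 0.723
v 1.911 -0.145 1.118
v 2.449 0.125 -0.558
v 1.785 0.653 -0.163
v 2.67 0.718 0.132
v 2.748 0.225 0.923
v 1.612 -0.245 -0.363
v 1.69 -0.738 0.428
v 1.548 0.492 0.655
v 2.812 -0.512 -0.095
v 2.536 -0.825 0.263
v 2.921 -0.476 0.443
v 1.514 -0.013 0.87
v 1.898 0.337 1.05
v 2.254 -0.479 1.033
v 2.462 -0.357 -0.49
v 2.846 -0.007 -0.31
v 1.439 0.456 0.117
v 1.824 0.805 0.297
v 2.106 0.459 -0.473
v 2.345 0.844 0.47
v 2.976 0.342 0.095
v 2.626 0.497 -0.3
v 2.236 0.807 -0.068
v 2.39 0.554 0.935
v 3.022 0.052 0.561
v 2.746 -0.261 0.919
v 2.356 0.049 1.15
v 2.802 0.556 0.571
v 1.338 -0.072 -0.001
v 1.97 -0.574 -0.375
v 2.004 -0.069 -0.59
v 1.614 0.241 -0.359
v 1.384 -0.362 0.465
v 2.015 -0.864 0.09
v 2.124 -0.827 0.628
v 1.734 -0.517 0.86
v 1.558 -0.576 -0.011
v 2.198 3.487 -1.762
v 2.604 3.353 -2.402
v 3.748 3.939 -1.799
v 3.342 4.073 -1.158
v 2.494 3.627 -2.459
v 3.638 4.212 -1.855
v 2.338 3.879 -2.409
v 3.483 4.465 -1.806
v 2.162 4.072 -2.261
v 3.306 4.658 -1.658
v 1.991 4.176 -2.037
v 3.135 4.761 -1.434
v 1.851 4.175 -1.771
v 2.996 4.76 -1.168
v 1.764 4.069 -1.504
v 2.909 4.654 -0.9
v 1.743 3.875 -1.275
v 2.888 4.46 -0.672
v 1.792 3.621 -1.121
v 2.936 4.207 -0.518
v 1.902 3.348 -1.065
v 3.046 3.933 -0.461
v 2.057 3.095 -1.114
v 3.202 3.681 -0.511
v 2.234 2.902 -1.262
v 3.378 3.488 -0.659
v 2.405 2.799 -1.486
v 3.549 3.384 -0.883
v 2.544 2.8 -1.752
v 3.689 3.385 -1.149
v 2.631 2.906 -2.02
v 3.776 3.491 -1.416
v 2.652 3.1 -2.248
v 3.797 3.685 -1.645
v -1.185 -4.088 1.699
v -1.868 -3.43 3.146
v -1.002 -2.262 0.955
v -1.686 -1.604 2.402
v 0.506 -3.956 2.438
v -0.178 -3.298 3.885
v 0.688 -2.13 1.694
v 0.005 -1.472 3.141
f 1 38 17
f 38 12 41
f 17 41 6
f 38 41 17
f 1 17 13
f 17 6 18
f 13 18 2
f 17 18 13
f 1 13 22
f 13 2 23
f 22 23 8
f 13 23 22
f 1 22 34
f 22 8 37
f 34 37 11
f 22 37 34
f 1 34 38
f 34 11 42
f 38 42 12
f 34 42 38
f 2 18 29
f 18 6 32
f 29 32 10
f 18 32 29
f 6 41 19
f 41 12 40
f 19 40 5
f 41 40 19
f 12 42 39
f 42 11 35
f 39 35 3
f 42 35 39
f 11 37 36
f 37 8 24
f 36 24 7
f 37 24 36
f 8 23 28
f 23 2 25
f 28 25 9
f 23 25 28
f 4 30 16
f 30 10 31
f 16 31 5
f 30 31 16
f 4 16 14
f 16 5 15
f 14 15 3
f 16 15 14
f 4 14 21
f 14 3 20
f 21 20 7
f 14 20 21
f 4 21 26
f 21 7 27
f 26 27 9
f 21 27 26
f 4 26 30
f 26 9 33
f 30 33 10
f 26 33 30
f 5 31 19
f 31 10 32
f 19 32 6
f 31 32 19
f 3 15 39
f 15 5 40
f 39 40 12
f 15 40 39
f 7 20 36
f 20 3 35
f 36 35 11
f 20 35 36
f 9 27 28
f 27 7 24
f 28 24 8
f 27 24 28
f 10 33 29
f 33 9 25
f 29 25 2
f 33 25 29
f 44 43 47
f 44 47 45
f 45 47 48
f 45 48 46
f 47 43 49
f 47 49 48
f 48 49 50
f 48 50 46
f 49 43 51
f 49 51 50
f 50 51 52
f 50 52 46
f 51 43 53
f 51 53 52
f 52 53 54
f 52 54 46
f 53 43 55
f 53 55 54
f 54 55 56
f 54 56 46
f 55 43 57
f 55 57 56
f 56 57 58
f 56 58 46
f 57 43 59
f 57 59 58
f 58 59 60
f 58 60 46
f 59 43 61
f 59 61 60
f 60 61 62
f 60 62 46
f 61 43 63
f 61 63 62
f 62 63 64
f 62 64 46
f 63 43 65
f 63 65 64
f 64 65 66
f 64 66 46
f 65 43 67
f 65 67 66
f 66 67 68
f 66 68 46
f 67 43 69
f 67 69 68
f 68 69 70
f 68 70 46
f 69 43 71
f 69 71 70
f 70 71 72
f 70 72 46
f 71 43 73
f 71 73 72
f 72 73 74
f 72 74 46
f 73 43 75
f 73 75 74
f 74 75 76
f 74 76 46
f 75 43 44
f 75 44 76
f 76 44 45
f 76 45 46
f 78 80 77
f 81 78 77
f 77 80 79
f 79 81 77
f 78 84 80
f 82 78 81
f 82 84 78
f 80 84 79
f 83 81 79
f 79 84 83
f 83 82 81
f 84 82 83



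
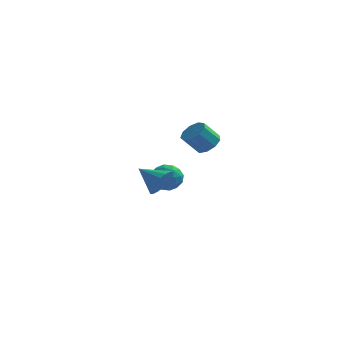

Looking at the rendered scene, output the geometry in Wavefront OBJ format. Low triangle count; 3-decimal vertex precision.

v -2.503 0.685 0.053
v -2.049 0.338 0.699
v -3.611 -0.078 0.421
v -3.157 -0.425 1.067
v -3.384 0.406 1.097
v -2.699 0.878 0.87
v -2.961 -0.618 0.25
v -2.276 -0.146 0.023
v -2.332 -0.467 0.821
v -2.594 0.166 1.344
v -3.066 0.094 -0.224
v -3.328 0.727 0.299
v -2.179 0.579 0.344
v -3.481 -0.319 0.776
v -3.615 0.17 0.794
v -3.348 -0.034 1.174
v -2.561 0.896 0.444
v -2.294 0.692 0.824
v -3.079 0.732 1.058
v -3.366 -0.432 0.296
v -3.099 -0.636 0.676
v -2.312 0.294 -0.054
v -2.045 0.09 0.326
v -2.581 -0.472 0.062
v -2.078 -0.099 0.795
v -2.73 -0.547 1.011
v -2.614 -0.661 0.531
v -2.212 -0.383 0.397
v -2.232 0.273 1.103
v -2.884 -0.175 1.319
v -3.017 0.313 1.337
v -2.614 0.591 1.203
v -2.399 -0.2 1.174
v -2.776 0.435 -0.199
v -3.428 -0.013 0.017
v -3.046 -0.331 -0.083
v -2.643 -0.053 -0.217
v -2.93 0.807 0.109
v -3.582 0.359 0.325
v -3.448 0.643 0.723
v -3.046 0.921 0.589
v -3.261 0.46 -0.054
v -1.277 2.33 2.177
v -0.777 2.61 2.676
v -1.442 2.149 3.602
v -1.943 1.87 3.103
v -1.15 2.961 2.582
v -1.815 2.5 3.508
v -1.582 3.016 2.299
v -2.247 2.555 3.225
v -1.872 2.751 1.959
v -2.537 2.29 2.885
v -1.884 2.289 1.721
v -2.549 1.828 2.647
v -1.612 1.846 1.696
v -2.277 1.385 2.622
v -1.183 1.631 1.896
v -1.848 1.17 2.822
v -0.799 1.742 2.228
v -1.464 1.281 3.154
v -0.638 2.129 2.536
v -1.304 1.668 3.462
v -2.061 -4.108 1.801
v -1.792 -4.487 2.5
v -3.239 -3.732 2.459
v -1.66 -4.14 2.538
v -1.607 -3.786 2.43
v -1.645 -3.495 2.198
v -1.765 -3.326 1.887
v -1.943 -3.312 1.559
v -2.145 -3.455 1.279
v -2.331 -3.728 1.102
v -2.463 -4.075 1.064
v -2.515 -4.429 1.172
v -2.478 -4.72 1.404
v -2.358 -4.889 1.715
v -2.179 -4.903 2.044
v -1.977 -4.76 2.324
f 1 38 17
f 38 12 41
f 17 41 6
f 38 41 17
f 1 17 13
f 17 6 18
f 13 18 2
f 17 18 13
f 1 13 22
f 13 2 23
f 22 23 8
f 13 23 22
f 1 22 34
f 22 8 37
f 34 37 11
f 22 37 34
f 1 34 38
f 34 11 42
f 38 42 12
f 34 42 38
f 2 18 29
f 18 6 32
f 29 32 10
f 18 32 29
f 6 41 19
f 41 12 40
f 19 40 5
f 41 40 19
f 12 42 39
f 42 11 35
f 39 35 3
f 42 35 39
f 11 37 36
f 37 8 24
f 36 24 7
f 37 24 36
f 8 23 28
f 23 2 25
f 28 25 9
f 23 25 28
f 4 30 16
f 30 10 31
f 16 31 5
f 30 31 16
f 4 16 14
f 16 5 15
f 14 15 3
f 16 15 14
f 4 14 21
f 14 3 20
f 21 20 7
f 14 20 21
f 4 21 26
f 21 7 27
f 26 27 9
f 21 27 26
f 4 26 30
f 26 9 33
f 30 33 10
f 26 33 30
f 5 31 19
f 31 10 32
f 19 32 6
f 31 32 19
f 3 15 39
f 15 5 40
f 39 40 12
f 15 40 39
f 7 20 36
f 20 3 35
f 36 35 11
f 20 35 36
f 9 27 28
f 27 7 24
f 28 24 8
f 27 24 28
f 10 33 29
f 33 9 25
f 29 25 2
f 33 25 29
f 44 43 47
f 44 47 45
f 45 47 48
f 45 48 46
f 47 43 49
f 47 49 48
f 48 49 50
f 48 50 46
f 49 43 51
f 49 51 50
f 50 51 52
f 50 52 46
f 51 43 53
f 51 53 52
f 52 53 54
f 52 54 46
f 53 43 55
f 53 55 54
f 54 55 56
f 54 56 46
f 55 43 57
f 55 57 56
f 56 57 58
f 56 58 46
f 57 43 59
f 57 59 58
f 58 59 60
f 58 60 46
f 59 43 61
f 59 61 60
f 60 61 62
f 60 62 46
f 61 43 44
f 61 44 62
f 62 44 45
f 62 45 46
f 64 63 66
f 64 66 65
f 66 63 67
f 66 67 65
f 67 63 68
f 67 68 65
f 68 63 69
f 68 69 65
f 69 63 70
f 69 70 65
f 70 63 71
f 70 71 65
f 71 63 72
f 71 72 65
f 72 63 73
f 72 73 65
f 73 63 74
f 73 74 65
f 74 63 75
f 74 75 65
f 75 63 76
f 75 76 65
f 76 63 77
f 76 77 65
f 77 63 78
f 77 78 65
f 78 63 64
f 78 64 65



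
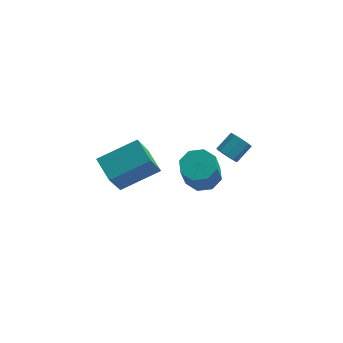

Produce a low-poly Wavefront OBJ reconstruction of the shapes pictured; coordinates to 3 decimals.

v -1.549 -0.967 1.308
v -1.712 -2.193 3.103
v 0.041 -0.023 2.097
v -0.123 -1.249 3.892
v -0.777 -1.831 0.788
v -0.941 -3.057 2.583
v 0.812 -0.887 1.577
v 0.649 -2.113 3.372
v 1.848 3.324 -2.432
v 2.752 3.221 -2.455
v 2.695 2.374 -0.891
v 1.792 2.476 -0.868
v 2.559 3.812 -2.141
v 2.502 2.965 -0.577
v 1.949 4.117 -1.998
v 1.893 3.27 -0.434
v 1.281 3.958 -2.109
v 1.224 3.11 -0.545
v 0.945 3.426 -2.409
v 0.888 2.579 -0.845
v 1.138 2.835 -2.723
v 1.081 1.988 -1.159
v 1.747 2.53 -2.866
v 1.691 1.683 -1.302
v 2.416 2.69 -2.755
v 2.359 1.842 -1.191
v 2.965 3.181 -0.591
v 3.376 2.768 -0.446
v 3.906 3.506 0.156
v 3.495 3.919 0.011
v 3.489 2.965 -0.788
v 4.019 3.703 -0.186
v 3.357 3.263 -1.037
v 3.887 4.001 -0.436
v 3.042 3.522 -1.078
v 3.572 4.261 -0.477
v 2.691 3.622 -0.891
v 3.221 4.361 -0.289
v 2.468 3.515 -0.563
v 2.998 4.254 0.038
v 2.477 3.252 -0.248
v 3.007 3.99 0.353
v 2.715 2.955 -0.094
v 3.245 3.694 0.508
v 3.07 2.764 -0.172
v 3.6 3.503 0.43
f 2 4 1
f 5 2 1
f 1 4 3
f 3 5 1
f 2 8 4
f 6 2 5
f 6 8 2
f 4 8 3
f 7 5 3
f 3 8 7
f 7 6 5
f 8 6 7
f 10 9 13
f 10 13 11
f 11 13 14
f 11 14 12
f 13 9 15
f 13 15 14
f 14 15 16
f 14 16 12
f 15 9 17
f 15 17 16
f 16 17 18
f 16 18 12
f 17 9 19
f 17 19 18
f 18 19 20
f 18 20 12
f 19 9 21
f 19 21 20
f 20 21 22
f 20 22 12
f 21 9 23
f 21 23 22
f 22 23 24
f 22 24 12
f 23 9 25
f 23 25 24
f 24 25 26
f 24 26 12
f 25 9 10
f 25 10 26
f 26 10 11
f 26 11 12
f 28 27 31
f 28 31 29
f 29 31 32
f 29 32 30
f 31 27 33
f 31 33 32
f 32 33 34
f 32 34 30
f 33 27 35
f 33 35 34
f 34 35 36
f 34 36 30
f 35 27 37
f 35 37 36
f 36 37 38
f 36 38 30
f 37 27 39
f 37 39 38
f 38 39 40
f 38 40 30
f 39 27 41
f 39 41 40
f 40 41 42
f 40 42 30
f 41 27 43
f 41 43 42
f 42 43 44
f 42 44 30
f 43 27 45
f 43 45 44
f 44 45 46
f 44 46 30
f 45 27 28
f 45 28 46
f 46 28 29
f 46 29 30



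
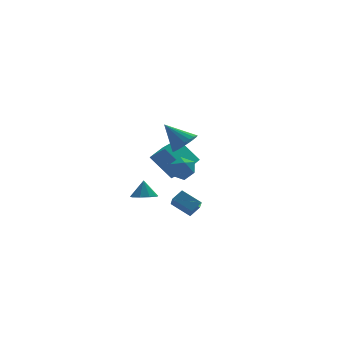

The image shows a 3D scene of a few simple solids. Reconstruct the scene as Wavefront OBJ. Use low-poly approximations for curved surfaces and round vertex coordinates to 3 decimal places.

v -1.537 -1.297 -2.416
v -2.427 -0.453 -1.701
v -1.402 -0.545 -3.136
v -2.292 0.3 -2.421
v -0.868 -0.98 -1.959
v -1.758 -0.135 -1.244
v -0.733 -0.227 -2.679
v -1.623 0.617 -1.964
v -2.872 -3.382 1.447
v -2.21 -3.848 1.675
v -3.59 -3.892 2.485
v -2.928 -4.358 2.713
v -2.903 -3.522 2.8
v -2.46 -3.207 2.159
v -3.34 -4.533 2.001
v -2.897 -4.218 1.36
v -2.5 -4.56 2.018
v -2.23 -3.935 2.512
v -3.57 -3.805 1.648
v -3.3 -3.18 2.142
v -3.658 0.962 -1.933
v -2.85 0.928 -1.977
v -3.582 1.338 -0.827
v -3.028 1.429 -2.135
v -3.5 1.711 -2.198
v -4.047 1.643 -2.137
v -4.412 1.256 -1.98
v -4.424 0.732 -1.802
v -4.078 0.316 -1.684
v -3.536 0.202 -1.683
v -3.051 0.444 -1.799
v -2.027 -1.563 2.979
v -1.26 -1.174 3.244
v -2.933 -0.597 4.181
v -1.374 -0.943 2.972
v -1.602 -0.82 2.702
v -1.902 -0.825 2.479
v -2.225 -0.958 2.343
v -2.513 -1.196 2.316
v -2.717 -1.497 2.405
v -2.801 -1.809 2.592
v -2.752 -2.079 2.846
v -2.577 -2.26 3.124
v -2.307 -2.321 3.376
v -1.989 -2.25 3.559
v -1.677 -2.061 3.642
v -1.425 -1.786 3.61
v -1.278 -1.472 3.47
v -0.789 2.055 -0.602
v -1.869 2.83 0.906
v -1.479 2.843 -1.501
v -2.559 3.618 0.007
v 0.379 3.302 -0.407
v -0.701 4.077 1.101
v -0.311 4.09 -1.306
v -1.391 4.865 0.202
f 2 4 1
f 5 2 1
f 1 4 3
f 3 5 1
f 2 8 4
f 6 2 5
f 6 8 2
f 4 8 3
f 7 5 3
f 3 8 7
f 7 6 5
f 8 6 7
f 9 20 14
f 9 14 10
f 9 10 16
f 9 16 19
f 9 19 20
f 10 14 18
f 14 20 13
f 20 19 11
f 19 16 15
f 16 10 17
f 12 18 13
f 12 13 11
f 12 11 15
f 12 15 17
f 12 17 18
f 13 18 14
f 11 13 20
f 15 11 19
f 17 15 16
f 18 17 10
f 22 21 24
f 22 24 23
f 24 21 25
f 24 25 23
f 25 21 26
f 25 26 23
f 26 21 27
f 26 27 23
f 27 21 28
f 27 28 23
f 28 21 29
f 28 29 23
f 29 21 30
f 29 30 23
f 30 21 31
f 30 31 23
f 31 21 22
f 31 22 23
f 33 32 35
f 33 35 34
f 35 32 36
f 35 36 34
f 36 32 37
f 36 37 34
f 37 32 38
f 37 38 34
f 38 32 39
f 38 39 34
f 39 32 40
f 39 40 34
f 40 32 41
f 40 41 34
f 41 32 42
f 41 42 34
f 42 32 43
f 42 43 34
f 43 32 44
f 43 44 34
f 44 32 45
f 44 45 34
f 45 32 46
f 45 46 34
f 46 32 47
f 46 47 34
f 47 32 48
f 47 48 34
f 48 32 33
f 48 33 34
f 50 52 49
f 53 50 49
f 49 52 51
f 51 53 49
f 50 56 52
f 54 50 53
f 54 56 50
f 52 56 51
f 55 53 51
f 51 56 55
f 55 54 53
f 56 54 55



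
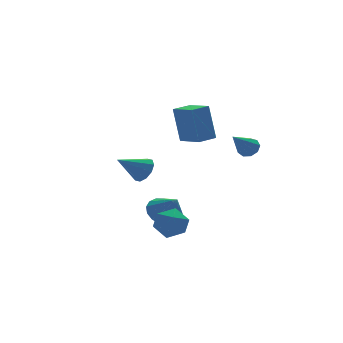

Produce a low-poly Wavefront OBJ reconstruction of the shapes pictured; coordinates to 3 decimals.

v -2.366 -2.295 -1.983
v -1.695 -2.504 -1.259
v -3.425 -3.336 -1.301
v -2.754 -3.545 -0.577
v -3.19 -2.635 -0.614
v -2.535 -1.992 -1.035
v -2.585 -3.848 -1.525
v -1.93 -3.205 -1.946
v -1.83 -3.464 -0.976
v -2.204 -2.714 -0.413
v -2.916 -3.126 -2.147
v -3.29 -2.376 -1.584
v 0.762 0.445 2.459
v 0.614 0.985 4.576
v 0.458 1.991 2.043
v 0.31 2.532 4.161
v 1.87 0.668 2.479
v 1.722 1.209 4.597
v 1.566 2.215 2.064
v 1.418 2.755 4.181
v 1.847 -2.809 3.068
v 2.302 -2.865 3.514
v 0.593 -3.411 4.272
v 2.126 -2.465 3.53
v 1.818 -2.226 3.33
v 1.524 -2.259 3.007
v 1.381 -2.55 2.713
v 1.456 -2.962 2.585
v 1.714 -3.302 2.682
v 2.033 -3.411 2.96
v 2.266 -3.239 3.289
v -0.718 3.937 -0.629
v -0.388 3.374 -0.085
v -2.222 4.043 0.389
v -0.247 3.854 0.074
v -0.286 4.367 -0.036
v -0.49 4.715 -0.373
v -0.78 4.766 -0.807
v -1.047 4.501 -1.174
v -1.188 4.021 -1.333
v -1.15 3.508 -1.223
v -0.946 3.16 -0.886
v -0.655 3.109 -0.452
v -1.313 0.308 -2.107
v -0.575 -0.179 -2.635
v -1.087 -0.708 -0.853
v -0.332 0.175 -2.392
v -0.315 0.559 -2.084
v -0.526 0.886 -1.781
v -0.917 1.081 -1.553
v -1.399 1.098 -1.452
v -1.862 0.934 -1.501
v -2.199 0.627 -1.689
v -2.333 0.247 -1.972
v -2.233 -0.119 -2.287
v -1.923 -0.387 -2.561
v -1.473 -0.496 -2.73
v -0.986 -0.421 -2.757
f 1 12 6
f 1 6 2
f 1 2 8
f 1 8 11
f 1 11 12
f 2 6 10
f 6 12 5
f 12 11 3
f 11 8 7
f 8 2 9
f 4 10 5
f 4 5 3
f 4 3 7
f 4 7 9
f 4 9 10
f 5 10 6
f 3 5 12
f 7 3 11
f 9 7 8
f 10 9 2
f 14 16 13
f 17 14 13
f 13 16 15
f 15 17 13
f 14 20 16
f 18 14 17
f 18 20 14
f 16 20 15
f 19 17 15
f 15 20 19
f 19 18 17
f 20 18 19
f 22 21 24
f 22 24 23
f 24 21 25
f 24 25 23
f 25 21 26
f 25 26 23
f 26 21 27
f 26 27 23
f 27 21 28
f 27 28 23
f 28 21 29
f 28 29 23
f 29 21 30
f 29 30 23
f 30 21 31
f 30 31 23
f 31 21 22
f 31 22 23
f 33 32 35
f 33 35 34
f 35 32 36
f 35 36 34
f 36 32 37
f 36 37 34
f 37 32 38
f 37 38 34
f 38 32 39
f 38 39 34
f 39 32 40
f 39 40 34
f 40 32 41
f 40 41 34
f 41 32 42
f 41 42 34
f 42 32 43
f 42 43 34
f 43 32 33
f 43 33 34
f 45 44 47
f 45 47 46
f 47 44 48
f 47 48 46
f 48 44 49
f 48 49 46
f 49 44 50
f 49 50 46
f 50 44 51
f 50 51 46
f 51 44 52
f 51 52 46
f 52 44 53
f 52 53 46
f 53 44 54
f 53 54 46
f 54 44 55
f 54 55 46
f 55 44 56
f 55 56 46
f 56 44 57
f 56 57 46
f 57 44 58
f 57 58 46
f 58 44 45
f 58 45 46



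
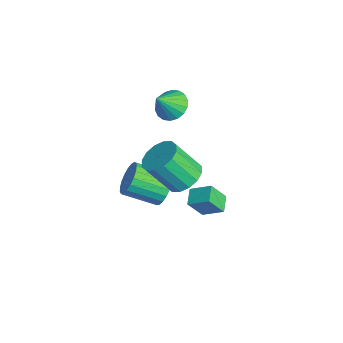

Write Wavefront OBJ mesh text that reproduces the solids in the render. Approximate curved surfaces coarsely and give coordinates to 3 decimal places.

v 2.314 0.002 2.229
v 2.909 -0.788 1.796
v 2.562 -1.992 3.519
v 1.966 -1.202 3.951
v 3.271 -0.477 2.087
v 2.924 -1.681 3.809
v 3.377 -0.037 2.416
v 3.029 -1.241 4.138
v 3.197 0.413 2.695
v 2.85 -0.791 4.417
v 2.781 0.753 2.849
v 2.434 -0.451 4.571
v 2.24 0.892 2.836
v 1.892 -0.312 4.558
v 1.718 0.792 2.661
v 1.371 -0.412 4.384
v 1.356 0.481 2.371
v 1.009 -0.723 4.093
v 1.251 0.041 2.042
v 0.903 -1.163 3.764
v 1.43 -0.409 1.763
v 1.083 -1.613 3.485
v 1.846 -0.749 1.609
v 1.499 -1.953 3.331
v 2.388 -0.888 1.622
v 2.04 -2.092 3.344
v -1.986 0.064 -3.08
v -1.214 0.172 -2.376
v -1.782 -1.615 -1.477
v -2.554 -1.724 -2.18
v -1.546 0.377 -2.18
v -2.114 -1.41 -1.28
v -1.954 0.527 -2.138
v -2.521 -1.26 -1.239
v -2.367 0.597 -2.26
v -2.935 -1.19 -1.36
v -2.715 0.575 -2.523
v -3.282 -1.212 -1.623
v -2.936 0.465 -2.883
v -3.504 -1.323 -1.983
v -2.994 0.285 -3.276
v -3.561 -1.503 -2.377
v -2.877 0.067 -3.636
v -3.444 -1.721 -2.736
v -2.606 -0.152 -3.9
v -3.174 -1.939 -3
v -2.228 -0.333 -4.021
v -2.796 -2.121 -3.122
v -1.808 -0.446 -3.98
v -2.376 -2.234 -3.081
v -1.419 -0.471 -3.784
v -1.987 -2.258 -2.884
v -1.128 -0.403 -3.465
v -1.696 -2.19 -2.566
v -0.985 -0.254 -3.08
v -1.553 -2.042 -2.181
v -1.016 -0.051 -2.695
v -1.584 -1.838 -1.795
v -3.39 0.848 2.654
v -2.586 0.582 2.142
v -2.93 -0.088 3.866
v -2.448 0.937 2.364
v -2.496 1.274 2.643
v -2.722 1.527 2.924
v -3.08 1.646 3.152
v -3.5 1.606 3.281
v -3.897 1.417 3.286
v -4.195 1.115 3.165
v -4.333 0.76 2.943
v -4.284 0.423 2.664
v -4.058 0.17 2.383
v -3.7 0.051 2.155
v -3.281 0.09 2.026
v -2.883 0.28 2.022
v -0.586 1.087 -1.947
v 0.035 2.063 -1.311
v -0.651 1.918 -3.158
v -0.03 2.894 -2.523
v 0.33 0.706 -2.257
v 0.951 1.682 -1.622
v 0.265 1.537 -3.469
v 0.886 2.513 -2.833
f 2 1 5
f 2 5 3
f 3 5 6
f 3 6 4
f 5 1 7
f 5 7 6
f 6 7 8
f 6 8 4
f 7 1 9
f 7 9 8
f 8 9 10
f 8 10 4
f 9 1 11
f 9 11 10
f 10 11 12
f 10 12 4
f 11 1 13
f 11 13 12
f 12 13 14
f 12 14 4
f 13 1 15
f 13 15 14
f 14 15 16
f 14 16 4
f 15 1 17
f 15 17 16
f 16 17 18
f 16 18 4
f 17 1 19
f 17 19 18
f 18 19 20
f 18 20 4
f 19 1 21
f 19 21 20
f 20 21 22
f 20 22 4
f 21 1 23
f 21 23 22
f 22 23 24
f 22 24 4
f 23 1 25
f 23 25 24
f 24 25 26
f 24 26 4
f 25 1 2
f 25 2 26
f 26 2 3
f 26 3 4
f 28 27 31
f 28 31 29
f 29 31 32
f 29 32 30
f 31 27 33
f 31 33 32
f 32 33 34
f 32 34 30
f 33 27 35
f 33 35 34
f 34 35 36
f 34 36 30
f 35 27 37
f 35 37 36
f 36 37 38
f 36 38 30
f 37 27 39
f 37 39 38
f 38 39 40
f 38 40 30
f 39 27 41
f 39 41 40
f 40 41 42
f 40 42 30
f 41 27 43
f 41 43 42
f 42 43 44
f 42 44 30
f 43 27 45
f 43 45 44
f 44 45 46
f 44 46 30
f 45 27 47
f 45 47 46
f 46 47 48
f 46 48 30
f 47 27 49
f 47 49 48
f 48 49 50
f 48 50 30
f 49 27 51
f 49 51 50
f 50 51 52
f 50 52 30
f 51 27 53
f 51 53 52
f 52 53 54
f 52 54 30
f 53 27 55
f 53 55 54
f 54 55 56
f 54 56 30
f 55 27 57
f 55 57 56
f 56 57 58
f 56 58 30
f 57 27 28
f 57 28 58
f 58 28 29
f 58 29 30
f 60 59 62
f 60 62 61
f 62 59 63
f 62 63 61
f 63 59 64
f 63 64 61
f 64 59 65
f 64 65 61
f 65 59 66
f 65 66 61
f 66 59 67
f 66 67 61
f 67 59 68
f 67 68 61
f 68 59 69
f 68 69 61
f 69 59 70
f 69 70 61
f 70 59 71
f 70 71 61
f 71 59 72
f 71 72 61
f 72 59 73
f 72 73 61
f 73 59 74
f 73 74 61
f 74 59 60
f 74 60 61
f 76 78 75
f 79 76 75
f 75 78 77
f 77 79 75
f 76 82 78
f 80 76 79
f 80 82 76
f 78 82 77
f 81 79 77
f 77 82 81
f 81 80 79
f 82 80 81



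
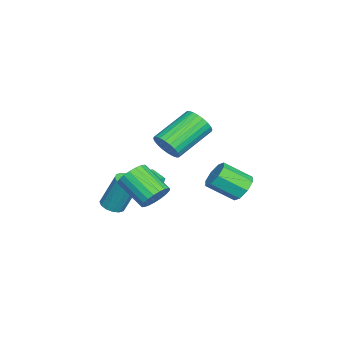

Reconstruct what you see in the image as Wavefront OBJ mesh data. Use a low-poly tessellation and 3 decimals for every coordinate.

v 3.808 0.514 -0.054
v 4.192 0.756 0.58
v 3.456 -0.452 1.488
v 3.072 -0.694 0.854
v 3.921 0.932 0.595
v 3.185 -0.275 1.502
v 3.629 1.036 0.497
v 2.894 -0.171 1.404
v 3.369 1.05 0.304
v 2.633 -0.157 1.211
v 3.185 0.971 0.049
v 2.449 -0.236 0.957
v 3.108 0.813 -0.223
v 2.372 -0.394 0.684
v 3.152 0.603 -0.467
v 2.416 -0.604 0.441
v 3.31 0.378 -0.638
v 2.574 -0.83 0.269
v 3.554 0.176 -0.709
v 2.818 -1.031 0.198
v 3.842 0.032 -0.667
v 3.106 -1.175 0.241
v 4.124 -0.028 -0.518
v 3.388 -1.235 0.389
v 4.351 0.006 -0.289
v 3.615 -1.202 0.618
v 4.484 0.127 -0.02
v 3.748 -1.08 0.888
v 4.501 0.315 0.244
v 3.765 -0.892 1.151
v 4.398 0.537 0.456
v 3.662 -0.67 1.364
v 1.059 -2.042 -2.421
v 1.491 -2.453 -2.252
v 1.512 -1.73 -0.549
v 1.081 -1.318 -0.719
v 1.656 -2.201 -2.361
v 1.677 -1.477 -0.659
v 1.661 -1.905 -2.487
v 1.682 -1.182 -0.784
v 1.505 -1.647 -2.595
v 1.526 -0.923 -0.892
v 1.229 -1.494 -2.656
v 1.25 -0.77 -0.954
v 0.908 -1.488 -2.655
v 0.93 -0.764 -0.952
v 0.628 -1.63 -2.591
v 0.649 -0.907 -0.888
v 0.463 -1.883 -2.481
v 0.484 -1.159 -0.779
v 0.458 -2.178 -2.356
v 0.479 -1.455 -0.653
v 0.614 -2.437 -2.248
v 0.635 -1.713 -0.545
v 0.89 -2.59 -2.186
v 0.911 -1.866 -0.484
v 1.21 -2.596 -2.188
v 1.232 -1.872 -0.485
v -0.507 -0.482 -1.184
v -0.121 -0.172 -1.798
v 0.601 -0.868 -0.682
v 0.987 -0.558 -1.296
v 0.634 -0.086 -0.773
v -0.05 0.153 -1.083
v 0.53 -1.193 -1.397
v -0.154 -0.954 -1.707
v 0.52 -0.612 -1.93
v 0.585 0.073 -1.544
v -0.105 -1.113 -0.936
v -0.04 -0.428 -0.55
v 3.33 0.879 2.837
v 3.871 1.147 3.299
v 2.471 2.309 4.265
v 1.93 2.041 3.803
v 3.881 1.344 3.077
v 2.481 2.506 4.043
v 3.808 1.47 2.819
v 2.407 2.632 3.785
v 3.662 1.506 2.564
v 2.261 2.668 3.53
v 3.465 1.447 2.35
v 2.064 2.608 3.316
v 3.248 1.301 2.21
v 1.847 2.463 3.176
v 3.043 1.091 2.166
v 1.643 2.253 3.132
v 2.882 0.849 2.224
v 1.482 2.01 3.19
v 2.789 0.611 2.375
v 1.389 1.773 3.341
v 2.779 0.414 2.597
v 1.379 1.576 3.563
v 2.853 0.288 2.855
v 1.452 1.45 3.821
v 2.999 0.252 3.11
v 1.598 1.414 4.076
v 3.196 0.312 3.324
v 1.795 1.473 4.29
v 3.413 0.457 3.464
v 2.012 1.619 4.43
v 3.617 0.667 3.508
v 2.217 1.829 4.474
v 3.778 0.91 3.45
v 2.378 2.071 4.416
v 3.667 4.269 0.85
v 4.369 4.23 0.654
v 4.535 3.011 1.494
v 3.833 3.051 1.69
v 4.292 4.537 1.114
v 4.459 3.318 1.955
v 3.849 4.687 1.42
v 4.016 3.469 2.26
v 3.299 4.593 1.391
v 3.466 3.374 2.232
v 2.965 4.309 1.046
v 3.131 3.09 1.886
v 3.041 4.002 0.585
v 3.208 2.783 1.426
v 3.484 3.851 0.28
v 3.651 2.633 1.12
v 4.034 3.946 0.308
v 4.201 2.727 1.149
f 2 1 5
f 2 5 3
f 3 5 6
f 3 6 4
f 5 1 7
f 5 7 6
f 6 7 8
f 6 8 4
f 7 1 9
f 7 9 8
f 8 9 10
f 8 10 4
f 9 1 11
f 9 11 10
f 10 11 12
f 10 12 4
f 11 1 13
f 11 13 12
f 12 13 14
f 12 14 4
f 13 1 15
f 13 15 14
f 14 15 16
f 14 16 4
f 15 1 17
f 15 17 16
f 16 17 18
f 16 18 4
f 17 1 19
f 17 19 18
f 18 19 20
f 18 20 4
f 19 1 21
f 19 21 20
f 20 21 22
f 20 22 4
f 21 1 23
f 21 23 22
f 22 23 24
f 22 24 4
f 23 1 25
f 23 25 24
f 24 25 26
f 24 26 4
f 25 1 27
f 25 27 26
f 26 27 28
f 26 28 4
f 27 1 29
f 27 29 28
f 28 29 30
f 28 30 4
f 29 1 31
f 29 31 30
f 30 31 32
f 30 32 4
f 31 1 2
f 31 2 32
f 32 2 3
f 32 3 4
f 34 33 37
f 34 37 35
f 35 37 38
f 35 38 36
f 37 33 39
f 37 39 38
f 38 39 40
f 38 40 36
f 39 33 41
f 39 41 40
f 40 41 42
f 40 42 36
f 41 33 43
f 41 43 42
f 42 43 44
f 42 44 36
f 43 33 45
f 43 45 44
f 44 45 46
f 44 46 36
f 45 33 47
f 45 47 46
f 46 47 48
f 46 48 36
f 47 33 49
f 47 49 48
f 48 49 50
f 48 50 36
f 49 33 51
f 49 51 50
f 50 51 52
f 50 52 36
f 51 33 53
f 51 53 52
f 52 53 54
f 52 54 36
f 53 33 55
f 53 55 54
f 54 55 56
f 54 56 36
f 55 33 57
f 55 57 56
f 56 57 58
f 56 58 36
f 57 33 34
f 57 34 58
f 58 34 35
f 58 35 36
f 59 70 64
f 59 64 60
f 59 60 66
f 59 66 69
f 59 69 70
f 60 64 68
f 64 70 63
f 70 69 61
f 69 66 65
f 66 60 67
f 62 68 63
f 62 63 61
f 62 61 65
f 62 65 67
f 62 67 68
f 63 68 64
f 61 63 70
f 65 61 69
f 67 65 66
f 68 67 60
f 72 71 75
f 72 75 73
f 73 75 76
f 73 76 74
f 75 71 77
f 75 77 76
f 76 77 78
f 76 78 74
f 77 71 79
f 77 79 78
f 78 79 80
f 78 80 74
f 79 71 81
f 79 81 80
f 80 81 82
f 80 82 74
f 81 71 83
f 81 83 82
f 82 83 84
f 82 84 74
f 83 71 85
f 83 85 84
f 84 85 86
f 84 86 74
f 85 71 87
f 85 87 86
f 86 87 88
f 86 88 74
f 87 71 89
f 87 89 88
f 88 89 90
f 88 90 74
f 89 71 91
f 89 91 90
f 90 91 92
f 90 92 74
f 91 71 93
f 91 93 92
f 92 93 94
f 92 94 74
f 93 71 95
f 93 95 94
f 94 95 96
f 94 96 74
f 95 71 97
f 95 97 96
f 96 97 98
f 96 98 74
f 97 71 99
f 97 99 98
f 98 99 100
f 98 100 74
f 99 71 101
f 99 101 100
f 100 101 102
f 100 102 74
f 101 71 103
f 101 103 102
f 102 103 104
f 102 104 74
f 103 71 72
f 103 72 104
f 104 72 73
f 104 73 74
f 106 105 109
f 106 109 107
f 107 109 110
f 107 110 108
f 109 105 111
f 109 111 110
f 110 111 112
f 110 112 108
f 111 105 113
f 111 113 112
f 112 113 114
f 112 114 108
f 113 105 115
f 113 115 114
f 114 115 116
f 114 116 108
f 115 105 117
f 115 117 116
f 116 117 118
f 116 118 108
f 117 105 119
f 117 119 118
f 118 119 120
f 118 120 108
f 119 105 121
f 119 121 120
f 120 121 122
f 120 122 108
f 121 105 106
f 121 106 122
f 122 106 107
f 122 107 108



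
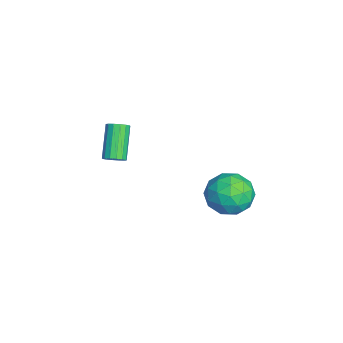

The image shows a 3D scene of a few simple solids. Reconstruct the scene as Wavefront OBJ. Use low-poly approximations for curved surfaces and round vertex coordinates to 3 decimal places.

v -3.168 -2.277 1.964
v -2.857 -1.967 2.203
v -4.001 -1.753 3.415
v -4.312 -2.063 3.176
v -2.995 -1.815 2.046
v -4.139 -1.601 3.257
v -3.18 -1.787 1.866
v -4.324 -1.573 3.078
v -3.361 -1.89 1.713
v -4.505 -1.676 2.925
v -3.491 -2.097 1.628
v -4.635 -1.883 2.839
v -3.534 -2.352 1.632
v -4.678 -2.138 2.843
v -3.479 -2.587 1.725
v -4.623 -2.373 2.937
v -3.341 -2.739 1.883
v -4.485 -2.525 3.094
v -3.156 -2.767 2.062
v -4.3 -2.553 3.274
v -2.975 -2.664 2.215
v -4.119 -2.45 3.427
v -2.845 -2.457 2.301
v -3.989 -2.243 3.512
v -2.802 -2.202 2.297
v -3.946 -1.988 3.508
v 0.191 2.518 3.366
v 0.754 2.766 2.539
v 1.046 1.094 3.521
v 1.609 1.342 2.694
v 1.716 1.875 3.569
v 1.188 2.755 3.474
v 0.612 1.105 2.586
v 0.084 1.985 2.491
v 1.014 1.893 2.057
v 1.697 2.369 2.665
v 0.103 1.491 3.395
v 0.786 1.967 4.003
v 0.398 2.767 2.939
v 1.402 1.093 3.121
v 1.465 1.406 3.635
v 1.796 1.552 3.15
v 0.653 2.76 3.488
v 0.984 2.906 3.003
v 1.549 2.382 3.608
v 0.816 0.954 3.057
v 1.147 1.1 2.572
v 0.004 2.308 2.91
v 0.335 2.454 2.425
v 0.251 1.478 2.452
v 0.881 2.399 2.17
v 1.384 1.563 2.261
v 0.798 1.423 2.197
v 0.487 1.94 2.141
v 1.283 2.679 2.527
v 1.785 1.842 2.618
v 1.848 2.155 3.133
v 1.538 2.673 3.076
v 1.435 2.166 2.244
v 0.015 2.018 3.442
v 0.517 1.181 3.533
v 0.262 1.187 2.984
v -0.048 1.705 2.927
v 0.416 2.297 3.799
v 0.919 1.461 3.89
v 1.313 1.92 3.919
v 1.002 2.437 3.863
v 0.365 1.694 3.816
f 2 1 5
f 2 5 3
f 3 5 6
f 3 6 4
f 5 1 7
f 5 7 6
f 6 7 8
f 6 8 4
f 7 1 9
f 7 9 8
f 8 9 10
f 8 10 4
f 9 1 11
f 9 11 10
f 10 11 12
f 10 12 4
f 11 1 13
f 11 13 12
f 12 13 14
f 12 14 4
f 13 1 15
f 13 15 14
f 14 15 16
f 14 16 4
f 15 1 17
f 15 17 16
f 16 17 18
f 16 18 4
f 17 1 19
f 17 19 18
f 18 19 20
f 18 20 4
f 19 1 21
f 19 21 20
f 20 21 22
f 20 22 4
f 21 1 23
f 21 23 22
f 22 23 24
f 22 24 4
f 23 1 25
f 23 25 24
f 24 25 26
f 24 26 4
f 25 1 2
f 25 2 26
f 26 2 3
f 26 3 4
f 27 64 43
f 64 38 67
f 43 67 32
f 64 67 43
f 27 43 39
f 43 32 44
f 39 44 28
f 43 44 39
f 27 39 48
f 39 28 49
f 48 49 34
f 39 49 48
f 27 48 60
f 48 34 63
f 60 63 37
f 48 63 60
f 27 60 64
f 60 37 68
f 64 68 38
f 60 68 64
f 28 44 55
f 44 32 58
f 55 58 36
f 44 58 55
f 32 67 45
f 67 38 66
f 45 66 31
f 67 66 45
f 38 68 65
f 68 37 61
f 65 61 29
f 68 61 65
f 37 63 62
f 63 34 50
f 62 50 33
f 63 50 62
f 34 49 54
f 49 28 51
f 54 51 35
f 49 51 54
f 30 56 42
f 56 36 57
f 42 57 31
f 56 57 42
f 30 42 40
f 42 31 41
f 40 41 29
f 42 41 40
f 30 40 47
f 40 29 46
f 47 46 33
f 40 46 47
f 30 47 52
f 47 33 53
f 52 53 35
f 47 53 52
f 30 52 56
f 52 35 59
f 56 59 36
f 52 59 56
f 31 57 45
f 57 36 58
f 45 58 32
f 57 58 45
f 29 41 65
f 41 31 66
f 65 66 38
f 41 66 65
f 33 46 62
f 46 29 61
f 62 61 37
f 46 61 62
f 35 53 54
f 53 33 50
f 54 50 34
f 53 50 54
f 36 59 55
f 59 35 51
f 55 51 28
f 59 51 55



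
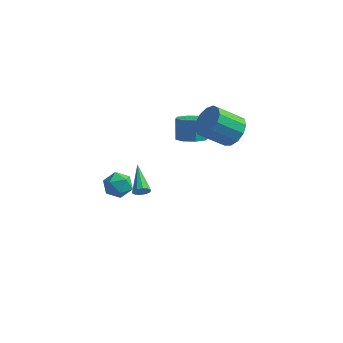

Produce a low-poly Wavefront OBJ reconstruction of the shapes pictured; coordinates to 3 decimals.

v 1.104 2.242 1.299
v 1.572 1.598 1.719
v 1.324 2.213 2.94
v 0.856 2.858 2.521
v 1.966 2.13 1.531
v 1.719 2.746 2.752
v 1.856 2.728 1.207
v 1.608 3.343 2.429
v 1.305 3.041 0.937
v 1.057 3.657 2.159
v 0.636 2.887 0.88
v 0.388 3.502 2.101
v 0.241 2.354 1.068
v -0.006 2.97 2.289
v 0.352 1.757 1.391
v 0.104 2.372 2.613
v 0.903 1.443 1.661
v 0.655 2.059 2.883
v -2.145 -2.441 0.507
v -1.595 -2.056 1.08
v -1.045 -2.724 -0.36
v -0.495 -2.339 0.213
v -0.883 -3.105 0.42
v -1.563 -2.93 0.956
v -1.077 -1.85 -0.236
v -1.757 -1.675 0.3
v -0.934 -1.691 0.621
v -0.814 -2.466 1.026
v -1.826 -2.314 -0.306
v -1.706 -3.089 0.099
v -1.603 1.563 -3.595
v -1.212 1.58 -3.223
v -2.477 3.137 -2.745
v -1.118 1.771 -3.48
v -1.209 1.883 -3.781
v -1.451 1.872 -4.011
v -1.751 1.744 -4.081
v -1.994 1.547 -3.966
v -2.088 1.356 -3.709
v -1.997 1.244 -3.408
v -1.755 1.254 -3.178
v -1.455 1.383 -3.108
v 3.621 1.845 3
v 4.371 1.306 3.456
v 3.148 0.555 4.576
v 2.399 1.095 4.12
v 4.329 1.806 3.747
v 3.107 1.056 4.867
v 4.063 2.319 3.8
v 2.841 1.569 4.92
v 3.657 2.682 3.599
v 2.435 1.932 4.72
v 3.239 2.779 3.208
v 2.017 2.028 4.329
v 2.943 2.579 2.751
v 1.72 1.829 3.871
v 2.862 2.147 2.373
v 1.639 1.396 3.493
v 3.022 1.618 2.194
v 1.799 0.868 3.314
v 3.372 1.162 2.27
v 2.15 0.412 3.391
v 3.802 0.923 2.579
v 2.579 0.172 3.699
v 4.174 0.976 3.021
v 2.951 0.226 4.141
f 2 1 5
f 2 5 3
f 3 5 6
f 3 6 4
f 5 1 7
f 5 7 6
f 6 7 8
f 6 8 4
f 7 1 9
f 7 9 8
f 8 9 10
f 8 10 4
f 9 1 11
f 9 11 10
f 10 11 12
f 10 12 4
f 11 1 13
f 11 13 12
f 12 13 14
f 12 14 4
f 13 1 15
f 13 15 14
f 14 15 16
f 14 16 4
f 15 1 17
f 15 17 16
f 16 17 18
f 16 18 4
f 17 1 2
f 17 2 18
f 18 2 3
f 18 3 4
f 19 30 24
f 19 24 20
f 19 20 26
f 19 26 29
f 19 29 30
f 20 24 28
f 24 30 23
f 30 29 21
f 29 26 25
f 26 20 27
f 22 28 23
f 22 23 21
f 22 21 25
f 22 25 27
f 22 27 28
f 23 28 24
f 21 23 30
f 25 21 29
f 27 25 26
f 28 27 20
f 32 31 34
f 32 34 33
f 34 31 35
f 34 35 33
f 35 31 36
f 35 36 33
f 36 31 37
f 36 37 33
f 37 31 38
f 37 38 33
f 38 31 39
f 38 39 33
f 39 31 40
f 39 40 33
f 40 31 41
f 40 41 33
f 41 31 42
f 41 42 33
f 42 31 32
f 42 32 33
f 44 43 47
f 44 47 45
f 45 47 48
f 45 48 46
f 47 43 49
f 47 49 48
f 48 49 50
f 48 50 46
f 49 43 51
f 49 51 50
f 50 51 52
f 50 52 46
f 51 43 53
f 51 53 52
f 52 53 54
f 52 54 46
f 53 43 55
f 53 55 54
f 54 55 56
f 54 56 46
f 55 43 57
f 55 57 56
f 56 57 58
f 56 58 46
f 57 43 59
f 57 59 58
f 58 59 60
f 58 60 46
f 59 43 61
f 59 61 60
f 60 61 62
f 60 62 46
f 61 43 63
f 61 63 62
f 62 63 64
f 62 64 46
f 63 43 65
f 63 65 64
f 64 65 66
f 64 66 46
f 65 43 44
f 65 44 66
f 66 44 45
f 66 45 46

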